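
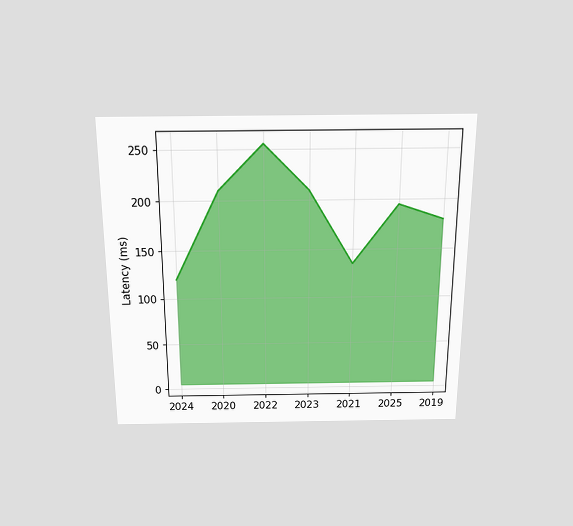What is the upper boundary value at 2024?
120ms

The chart is viewed slightly from above. At 2024 the upper boundary is at 120ms.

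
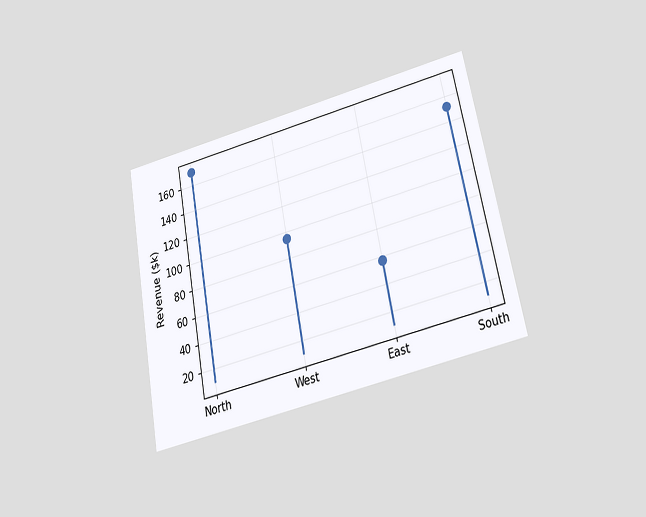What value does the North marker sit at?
$171k

The chart is tilted about 11° counter-clockwise and viewed slightly from below. The North marker sits at $171k.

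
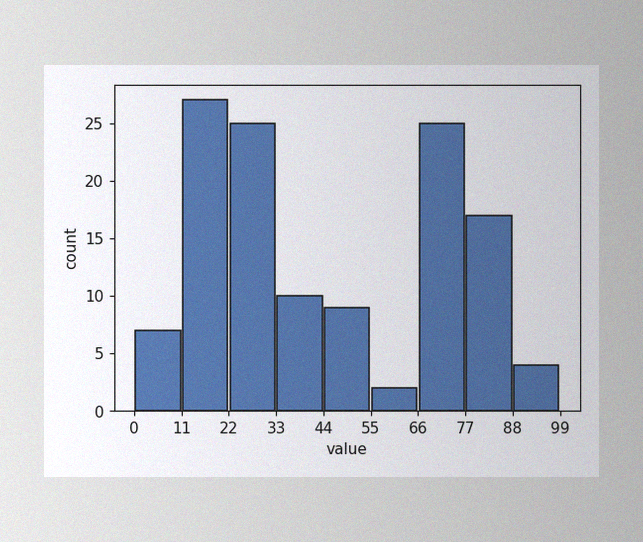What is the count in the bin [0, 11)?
The image has some photo noise and uneven lighting. The [0, 11) bin has height 7.

7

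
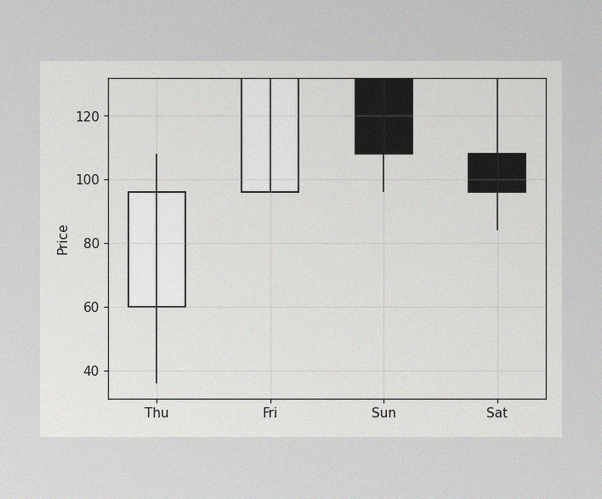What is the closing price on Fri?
The image has some photo noise and uneven lighting. The Fri candle closes at 132.

132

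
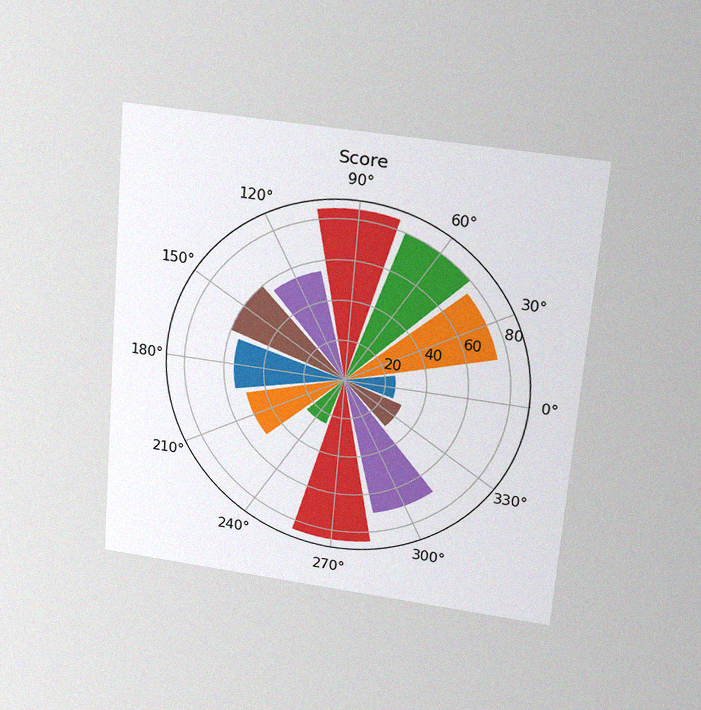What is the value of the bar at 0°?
25

The chart is tilted about 5° clockwise and viewed slightly from above, with some photo noise. The bar at 0° reaches 25 on the radial axis.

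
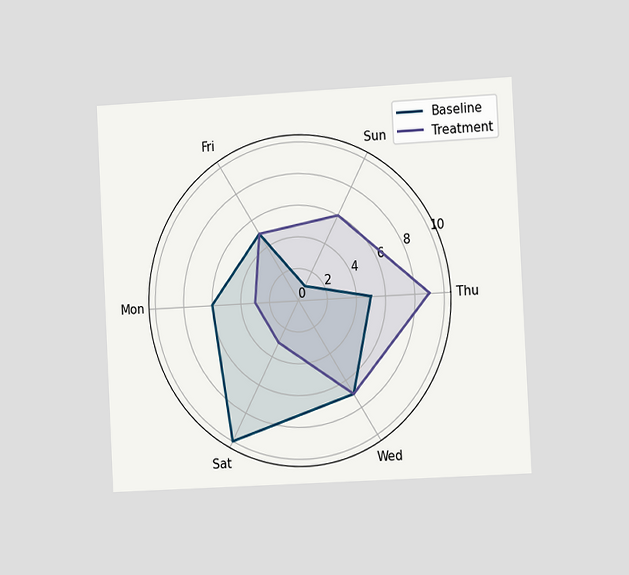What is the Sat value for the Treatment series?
3

The chart is tilted about 3° counter-clockwise and viewed slightly from the right. On the Sat axis, Treatment reaches 3.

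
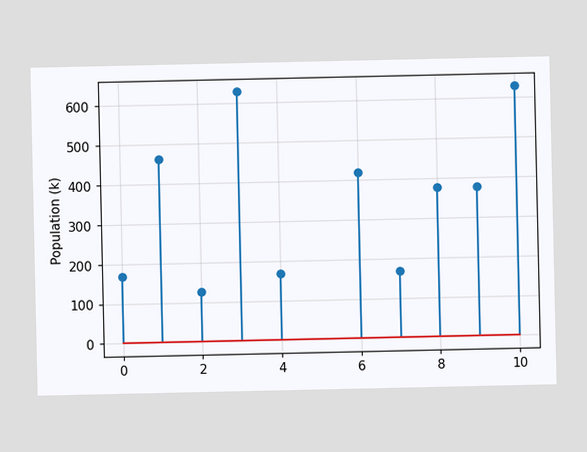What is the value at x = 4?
The stem at x=4 reaches 168k.

168k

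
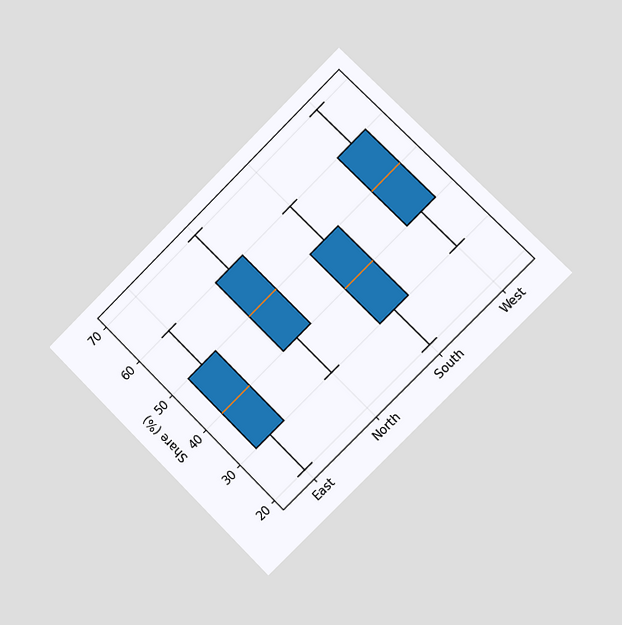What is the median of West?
The chart is tilted about 45° counter-clockwise and viewed slightly from the right. The median line in the West box sits at 50%.

50%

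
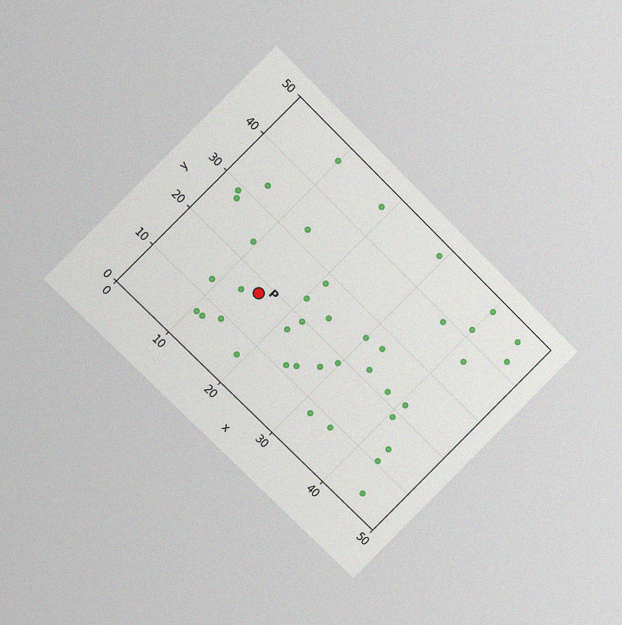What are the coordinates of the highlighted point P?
(15, 17.5)

The chart is tilted about 45° clockwise and viewed at a slight angle, with some photo noise. Following the gridlines from P to each axis, P sits at (15, 17.5).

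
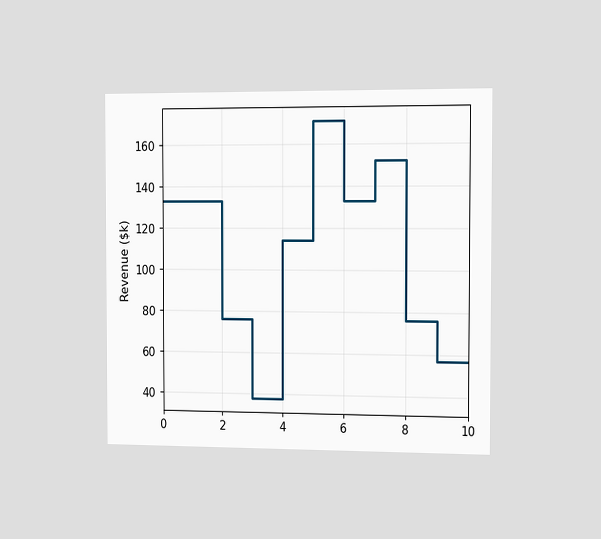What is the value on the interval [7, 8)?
$152k

The chart is viewed slightly from the right. On [7, 8) the step sits at $152k.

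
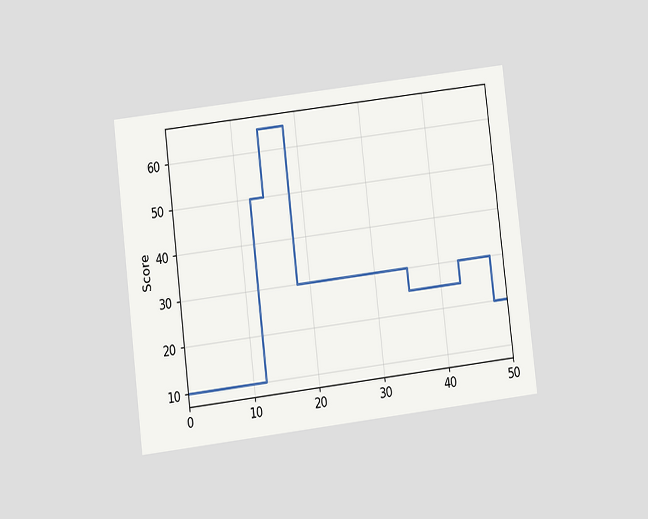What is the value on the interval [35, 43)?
25

The chart is tilted about 7° counter-clockwise and viewed at a slight angle. On [35, 43) the step sits at 25.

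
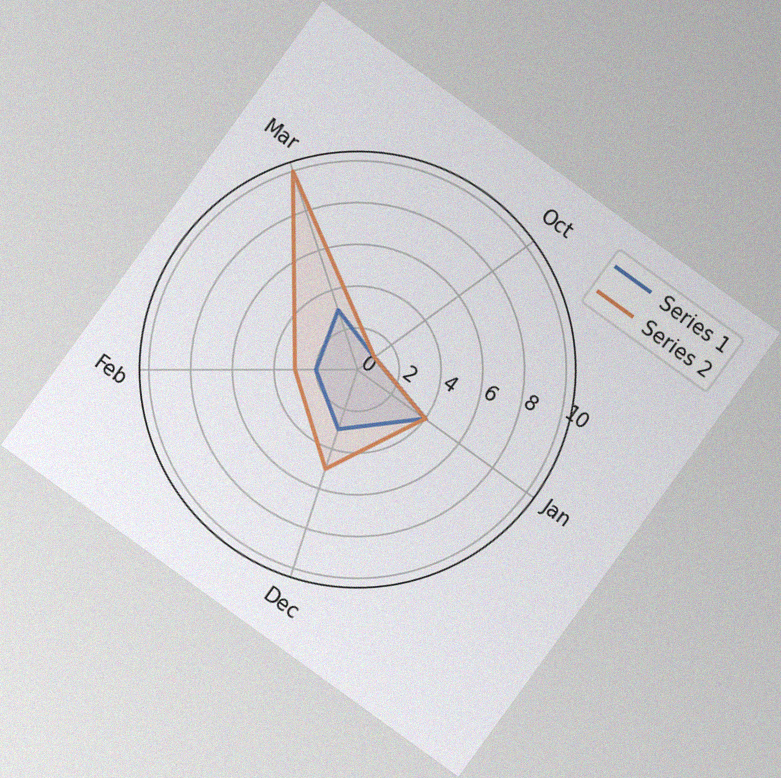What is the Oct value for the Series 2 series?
The chart is tilted about 36° clockwise, with some photo noise. On the Oct axis, Series 2 reaches 1.

1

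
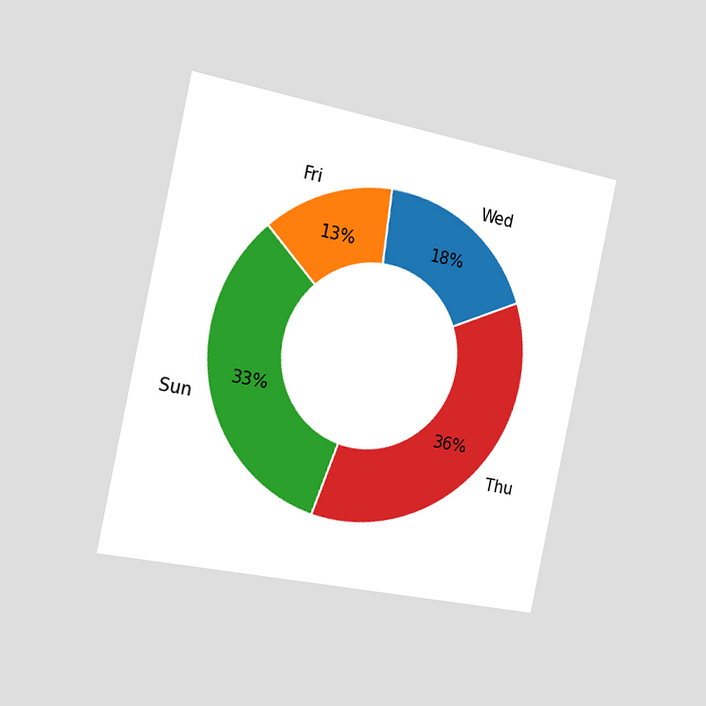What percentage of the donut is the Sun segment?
33%

The chart is tilted about 12° clockwise and viewed slightly from the left. The Sun segment takes up 33% of the ring.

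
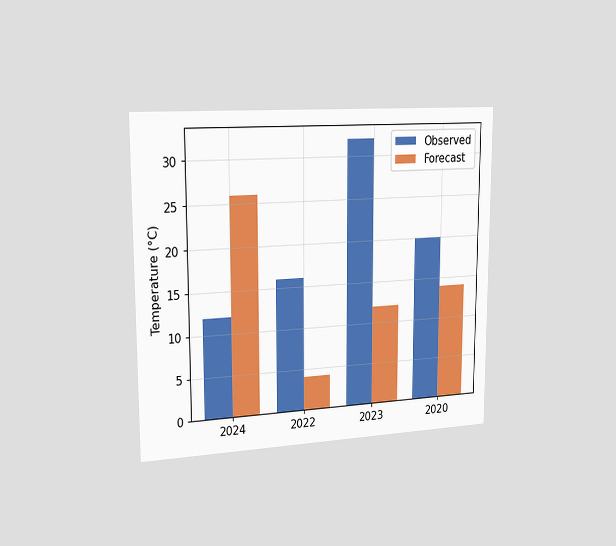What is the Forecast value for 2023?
The chart is viewed slightly from the left. The Forecast bar at 2023 reaches 12°C on the y-axis.

12°C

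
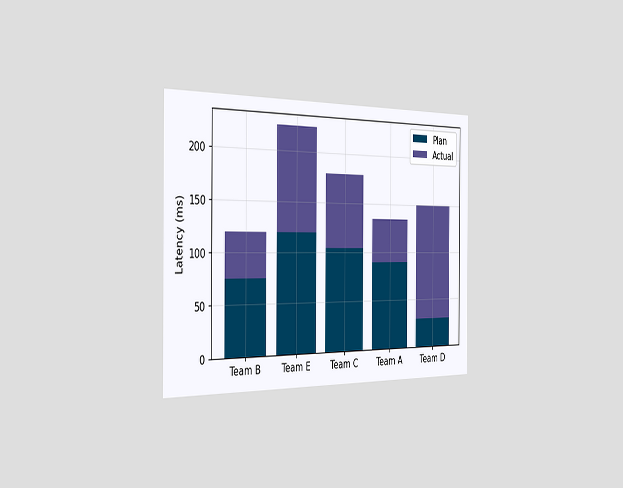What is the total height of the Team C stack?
The chart is viewed slightly from the left. The Team C stack's top reaches 180ms on the y-axis.

180ms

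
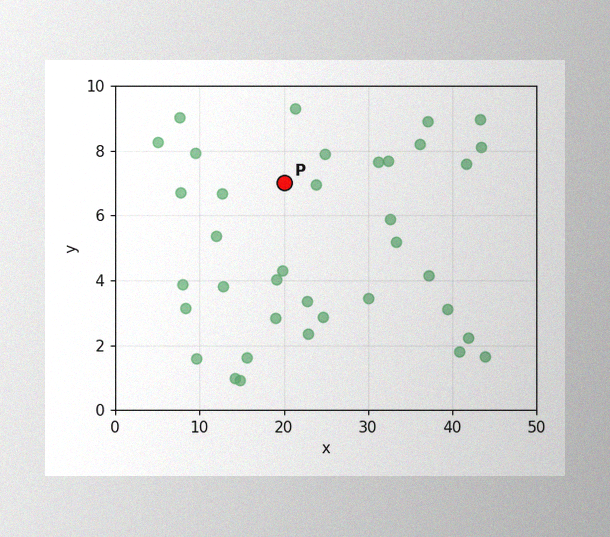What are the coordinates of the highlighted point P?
(20, 7)

The image has some photo noise and uneven lighting. Following the gridlines from P to each axis, P sits at (20, 7).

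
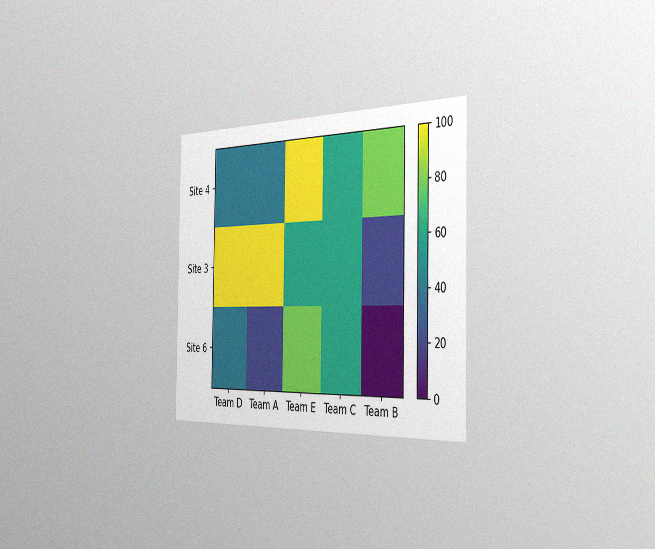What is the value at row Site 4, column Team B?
80

The chart is viewed slightly from the right, with some photo noise. Matching cell (Site 4, Team B) against the colorbar gives 80.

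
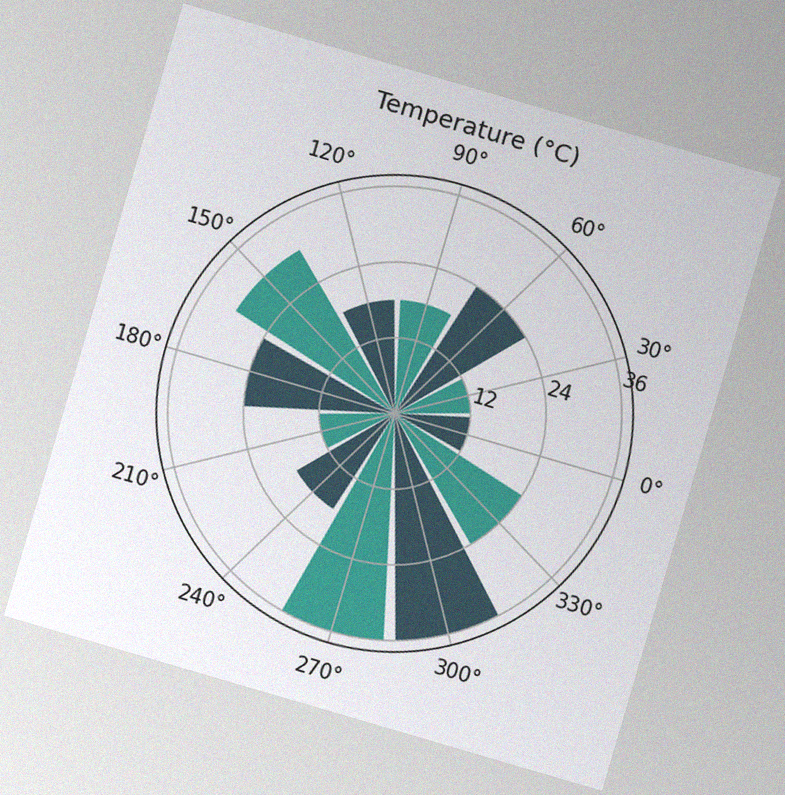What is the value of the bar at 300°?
36°C

The chart is tilted about 16° clockwise, with some photo noise. The bar at 300° reaches 36°C on the radial axis.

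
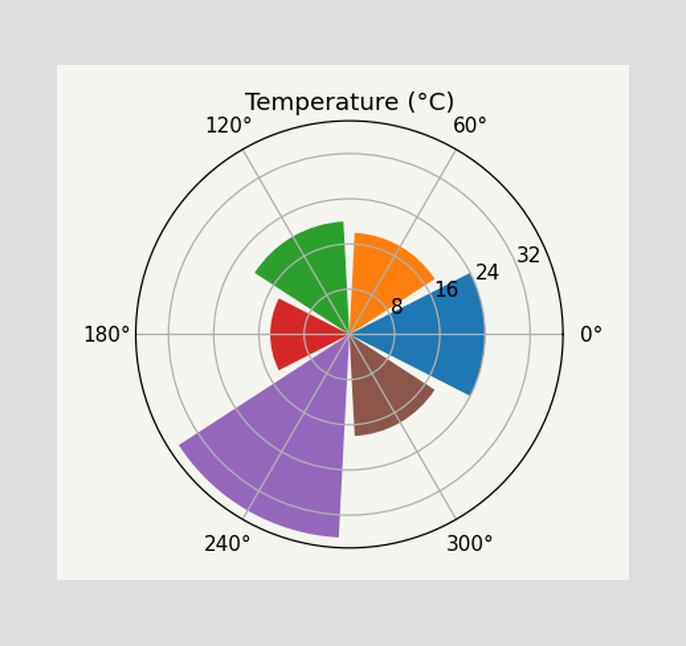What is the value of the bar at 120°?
The bar at 120° reaches 20°C on the radial axis.

20°C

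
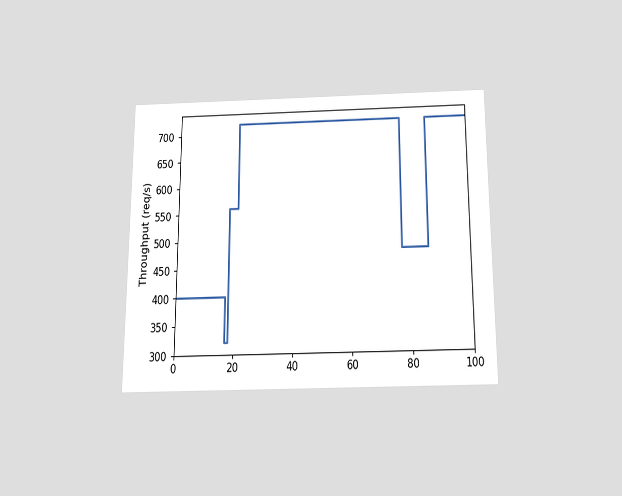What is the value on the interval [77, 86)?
The chart is viewed slightly from below. On [77, 86) the step sits at 480req/s.

480req/s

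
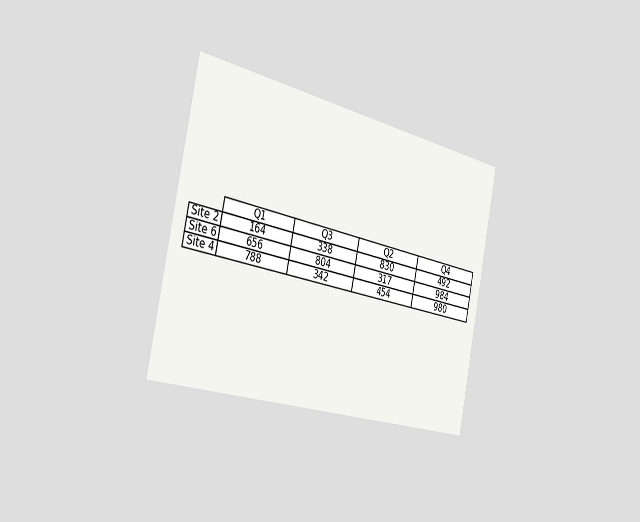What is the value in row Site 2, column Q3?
The chart is tilted about 12° clockwise and viewed slightly from the left. The (Site 2, Q3) cell reads 338.

338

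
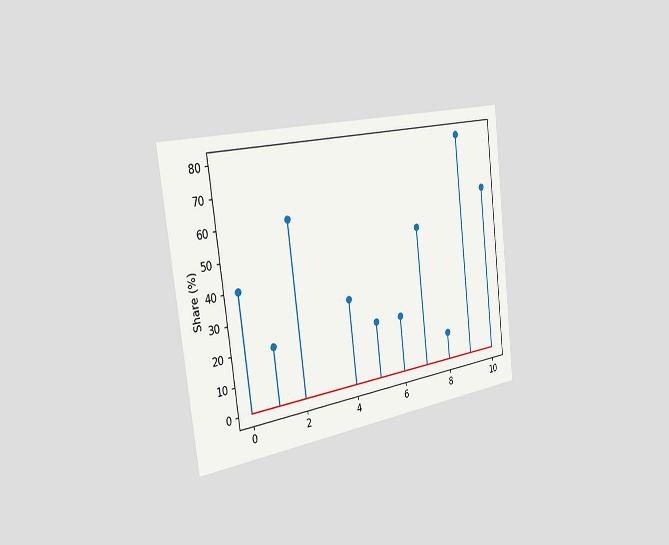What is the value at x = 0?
40%

The chart is tilted about 7° counter-clockwise and viewed slightly from the left. The stem at x=0 reaches 40%.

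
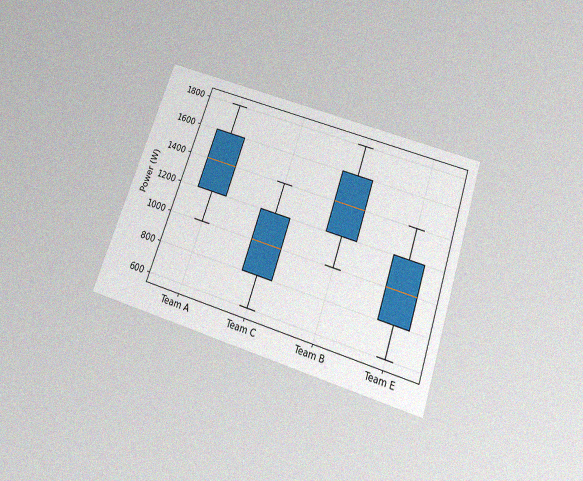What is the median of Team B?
The chart is tilted about 19° clockwise and viewed slightly from below, with some photo noise. The median line in the Team B box sits at 1400W.

1400W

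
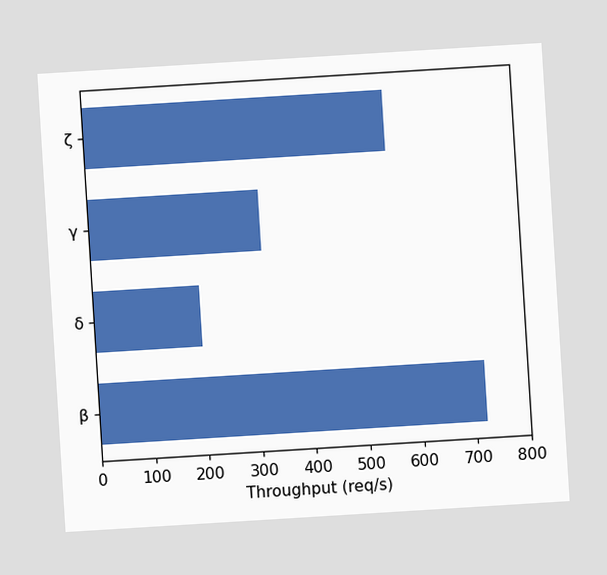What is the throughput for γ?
The chart is tilted about 4° counter-clockwise. Reading along the chart's x-axis, the γ bar reaches 320req/s.

320req/s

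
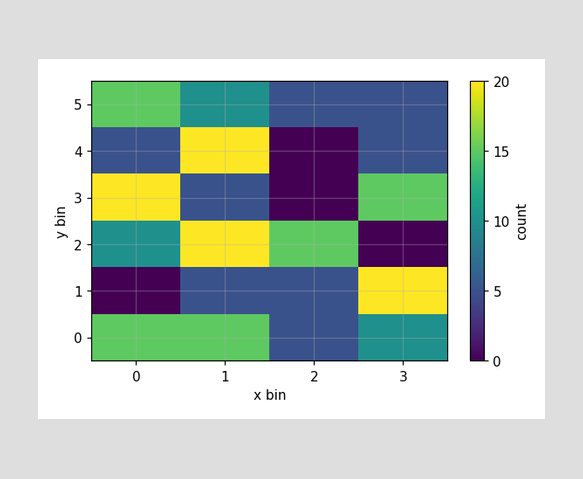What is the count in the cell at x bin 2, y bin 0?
Matching the cell (2, 0) against the colorbar gives 5.

5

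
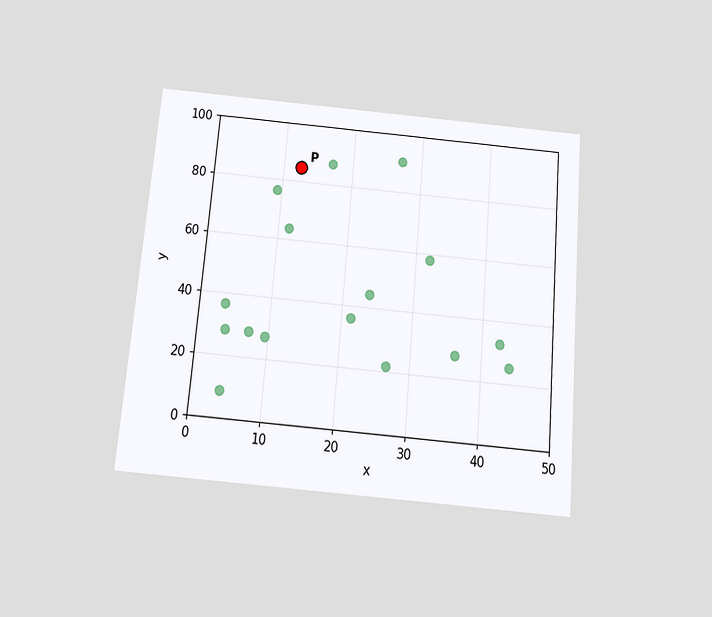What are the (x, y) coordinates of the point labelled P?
The chart is tilted about 5° clockwise and viewed slightly from below. Following the gridlines from P to each axis, P sits at (12.5, 85).

(12.5, 85)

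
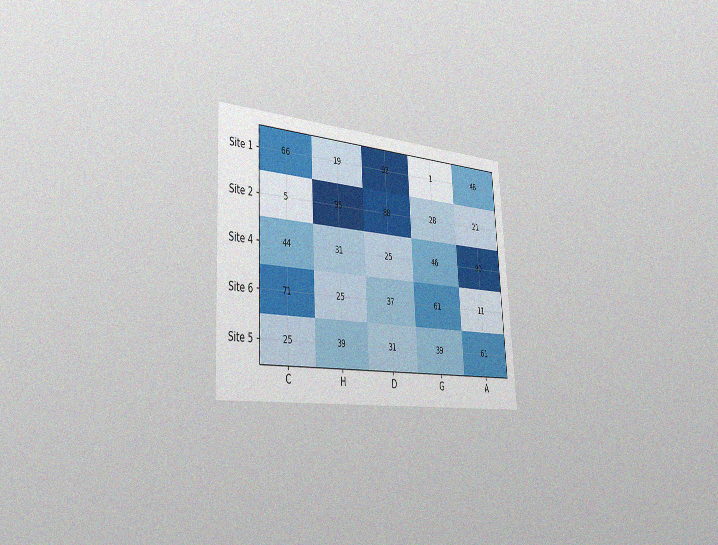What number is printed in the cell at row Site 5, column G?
The chart is tilted about 3° counter-clockwise and viewed slightly from the left, with some photo noise. The (Site 5, G) cell reads 39.

39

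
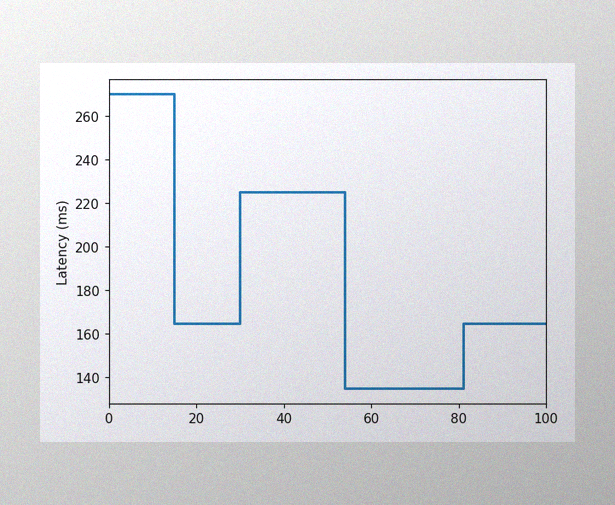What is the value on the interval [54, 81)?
135ms

The image has some photo noise and uneven lighting. On [54, 81) the step sits at 135ms.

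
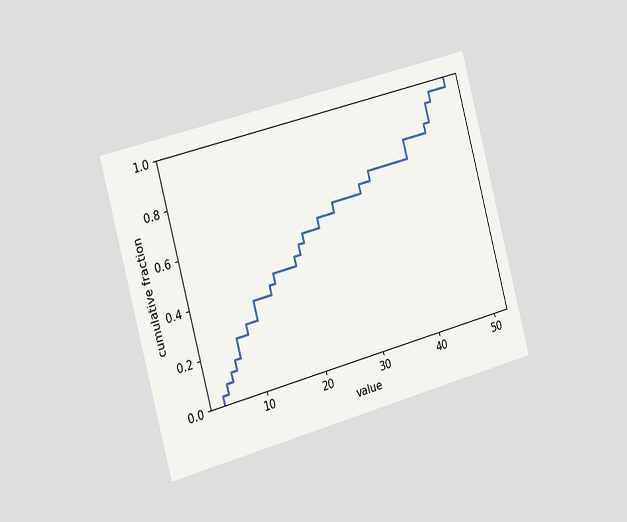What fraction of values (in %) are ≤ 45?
The chart is tilted about 15° counter-clockwise and viewed slightly from the left. At x=45 the ECDF step is at 84%.

84%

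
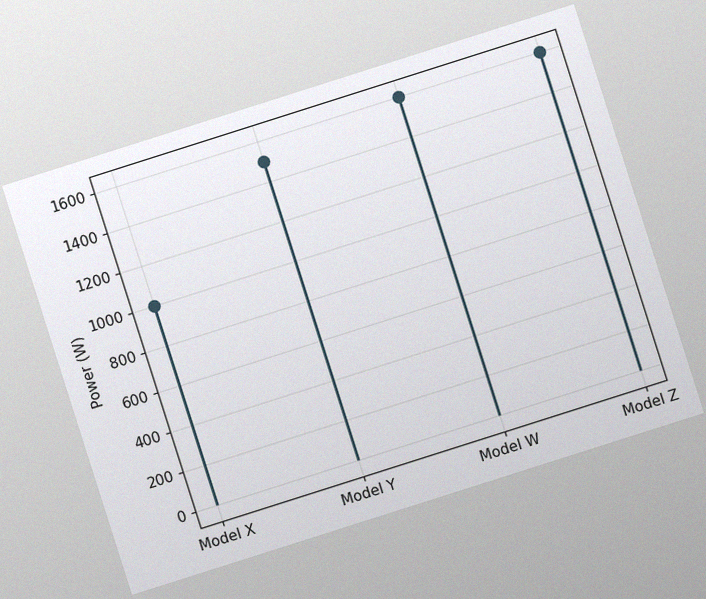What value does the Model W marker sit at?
1600W

The chart is tilted about 18° counter-clockwise, with some photo noise. The Model W marker sits at 1600W.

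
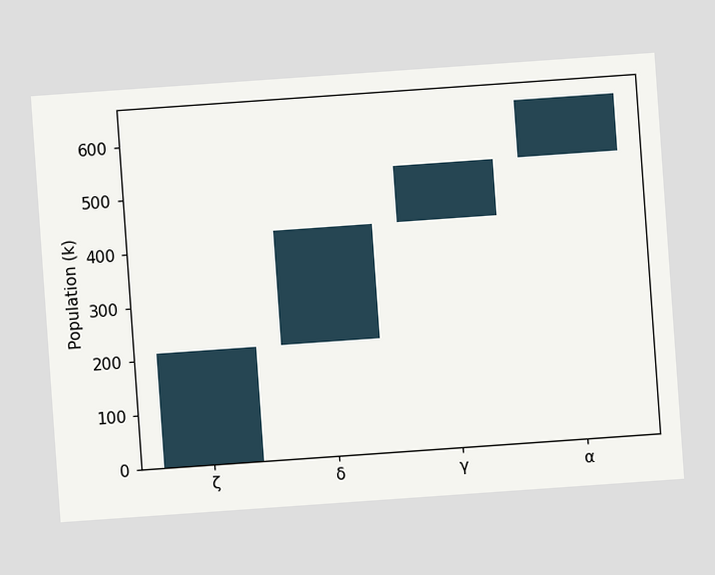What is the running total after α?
636k

The chart is tilted about 4° counter-clockwise. After α the running total reaches 636k.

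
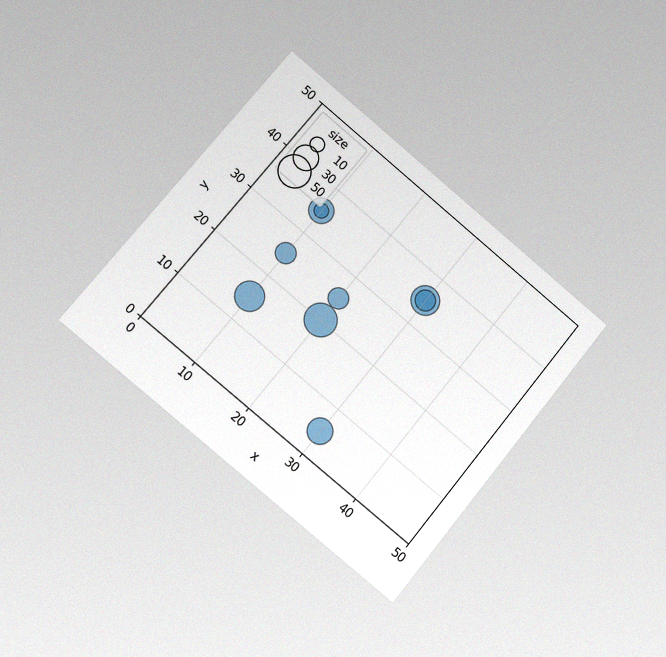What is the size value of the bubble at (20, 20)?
50

The chart is tilted about 39° clockwise and viewed slightly from the left, with some photo noise. Matching the bubble at (20, 20) against the size legend gives 50.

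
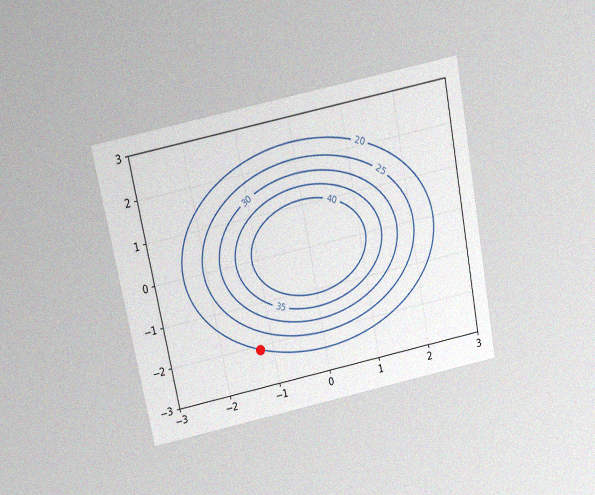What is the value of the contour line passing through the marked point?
20

The chart is tilted about 11° counter-clockwise and viewed slightly from above, with some photo noise. The marked point sits on the contour labelled 20.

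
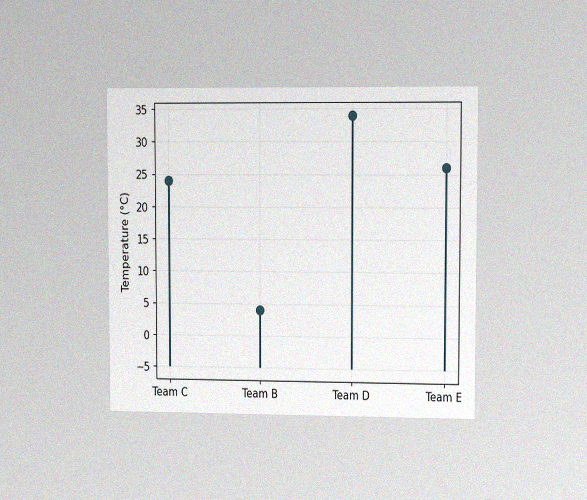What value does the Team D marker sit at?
34°C

The chart is viewed at a slight angle, with some photo noise. The Team D marker sits at 34°C.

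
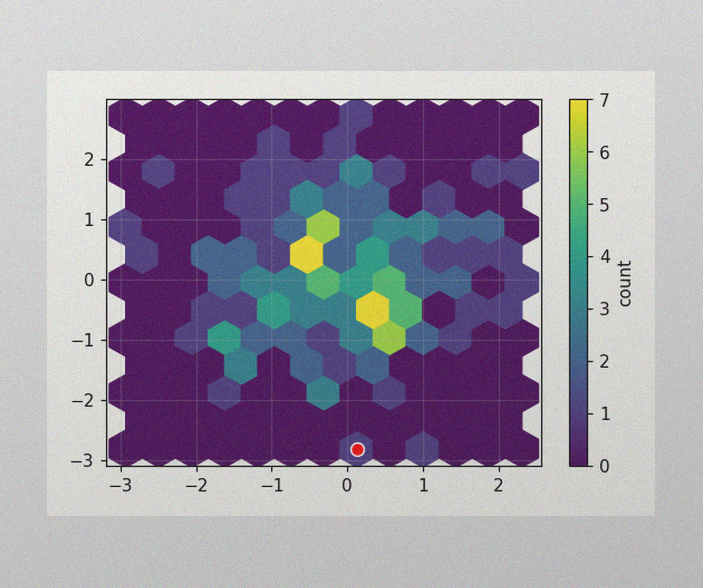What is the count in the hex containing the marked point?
The image has some photo noise and uneven lighting. The marked hex reads 1 on the colorbar.

1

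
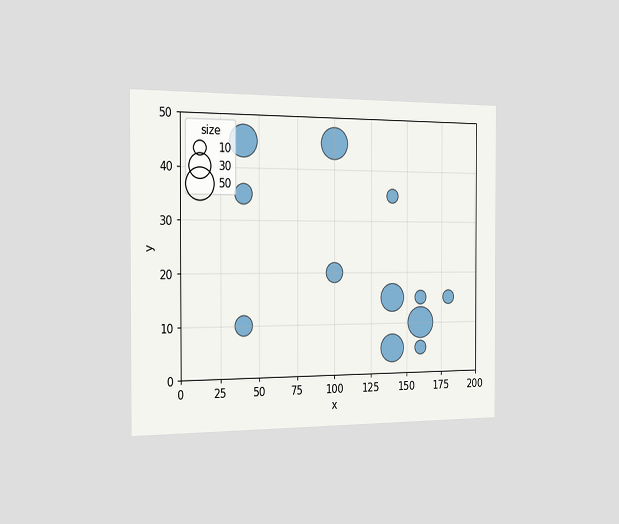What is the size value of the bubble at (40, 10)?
The chart is viewed slightly from the left. Matching the bubble at (40, 10) against the size legend gives 20.

20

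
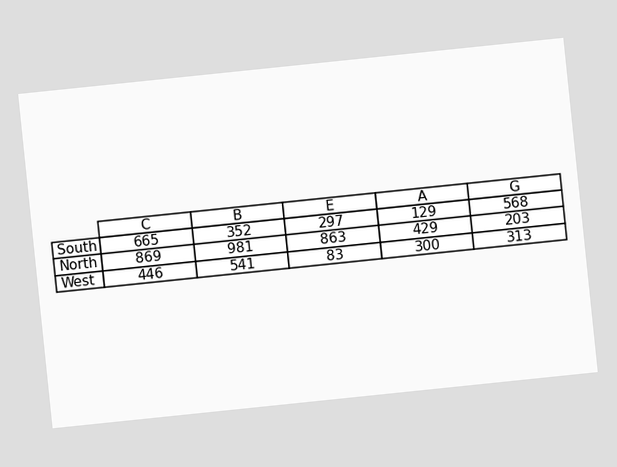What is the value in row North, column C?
The chart is tilted about 6° counter-clockwise. The (North, C) cell reads 869.

869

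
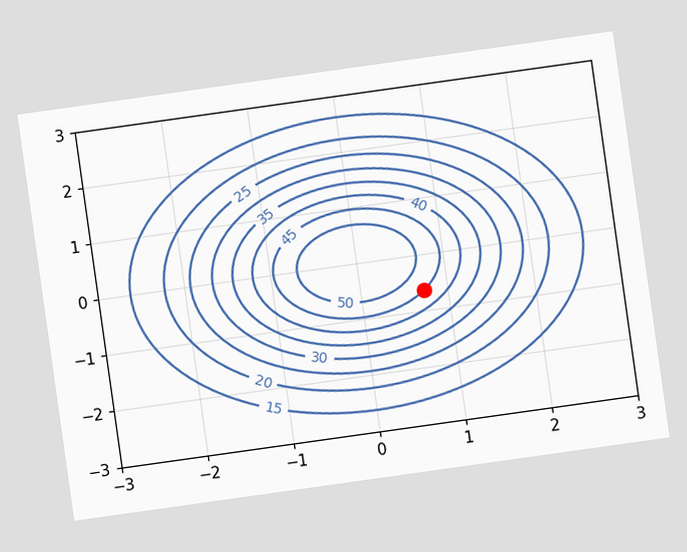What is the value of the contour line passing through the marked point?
The chart is tilted about 8° counter-clockwise. The marked point sits on the contour labelled 45.

45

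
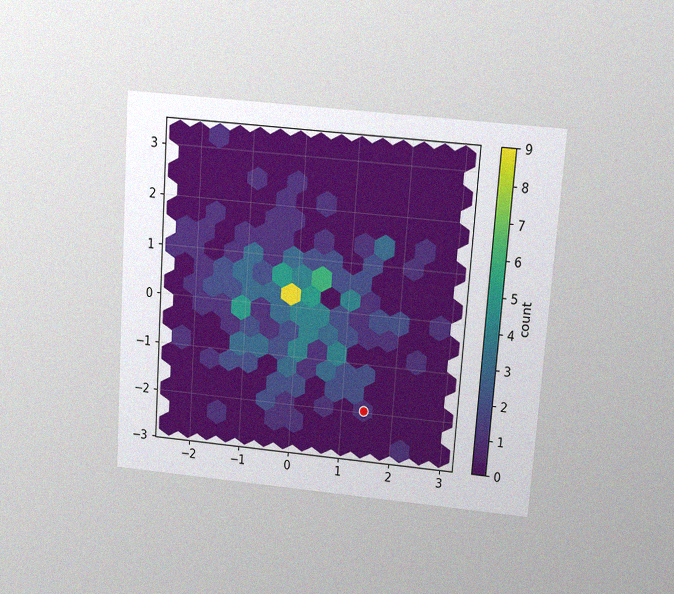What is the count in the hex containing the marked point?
The chart is tilted about 4° clockwise and viewed slightly from above, with some photo noise. The marked hex reads 1 on the colorbar.

1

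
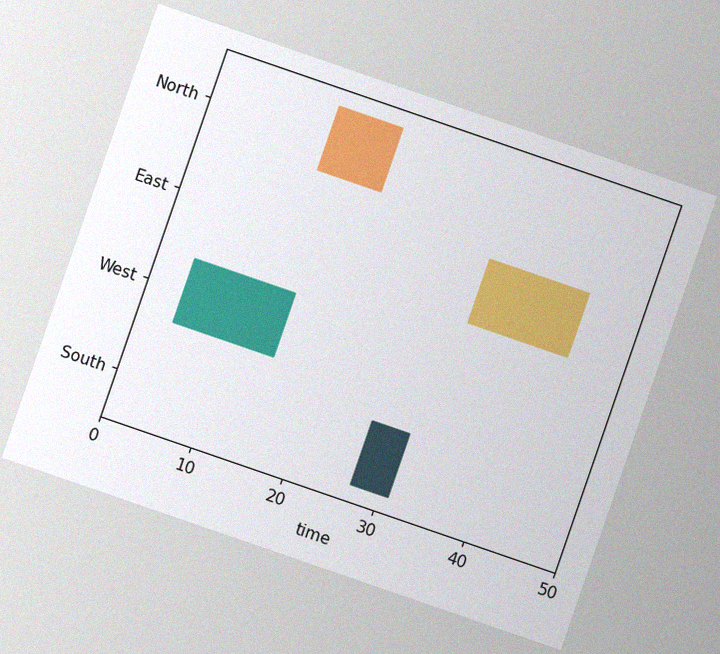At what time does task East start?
The chart is tilted about 19° clockwise, with some photo noise. The East bar begins at t=33.

33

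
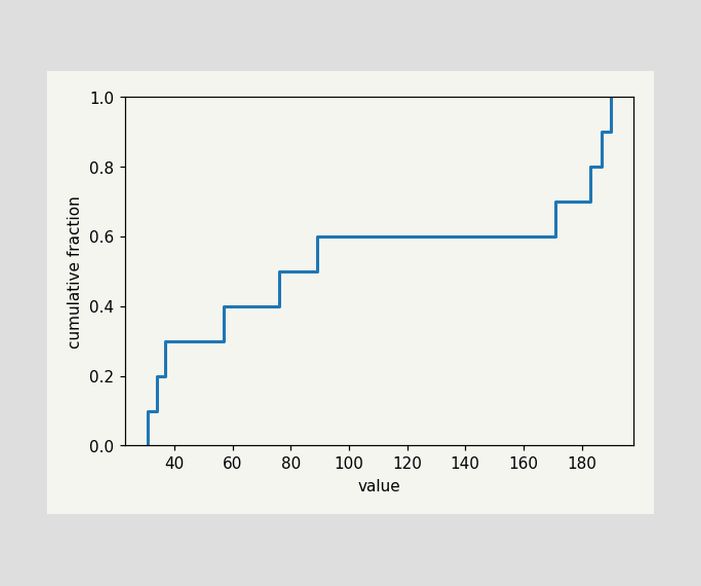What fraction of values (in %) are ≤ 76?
50%

At x=76 the ECDF step is at 50%.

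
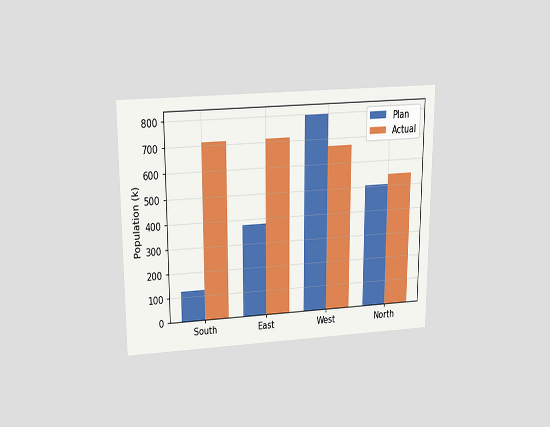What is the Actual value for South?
The chart is viewed slightly from above. The Actual bar at South reaches 714k on the y-axis.

714k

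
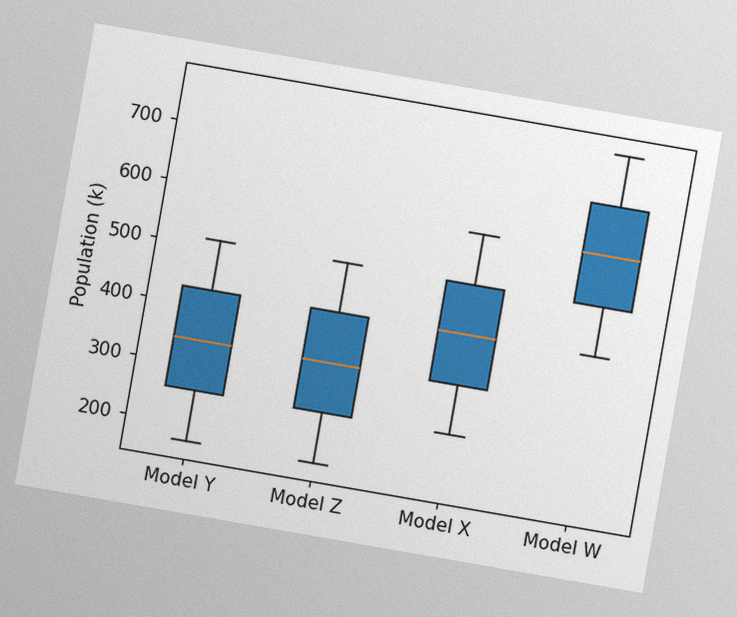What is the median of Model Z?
340k

The chart is tilted about 10° clockwise, with some photo noise. The median line in the Model Z box sits at 340k.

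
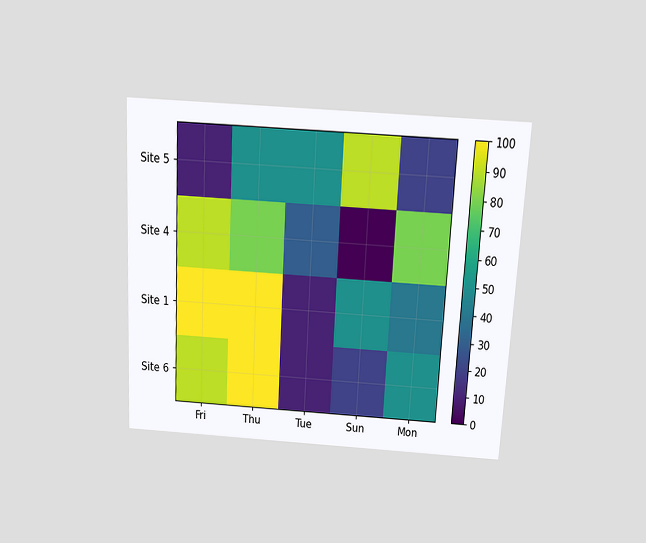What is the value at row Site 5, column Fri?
The chart is tilted about 3° clockwise and viewed slightly from above. Matching cell (Site 5, Fri) against the colorbar gives 10.

10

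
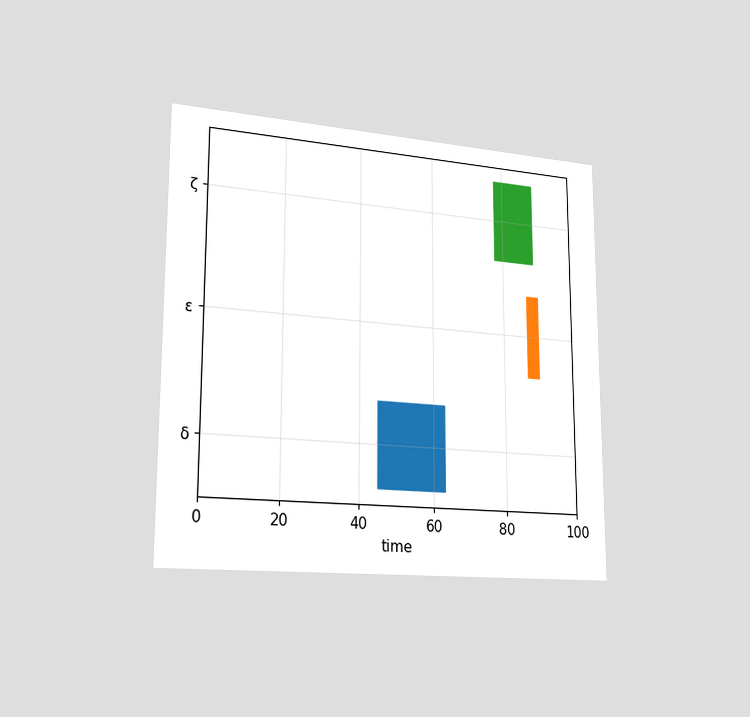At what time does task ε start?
87

The chart is viewed slightly from the left. The ε bar begins at t=87.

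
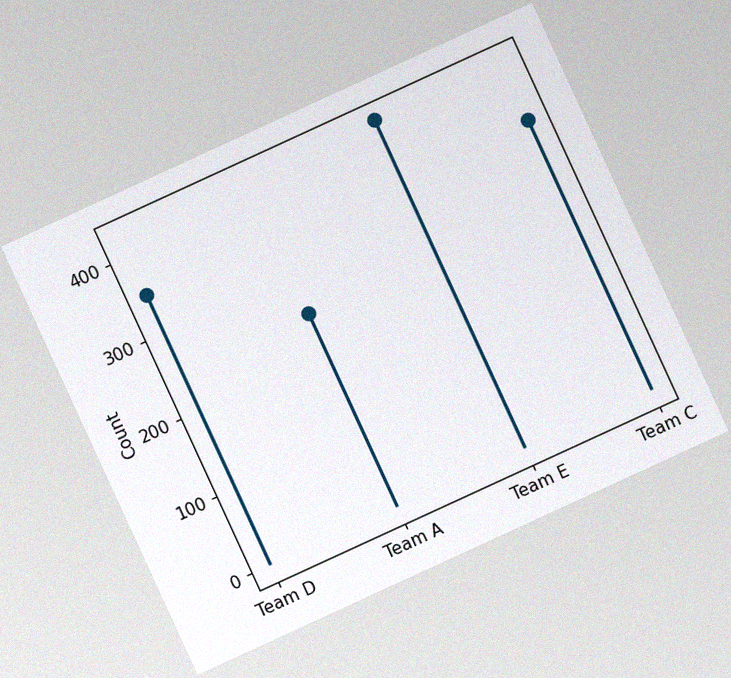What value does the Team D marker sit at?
The chart is tilted about 25° counter-clockwise, with some photo noise. The Team D marker sits at 350.

350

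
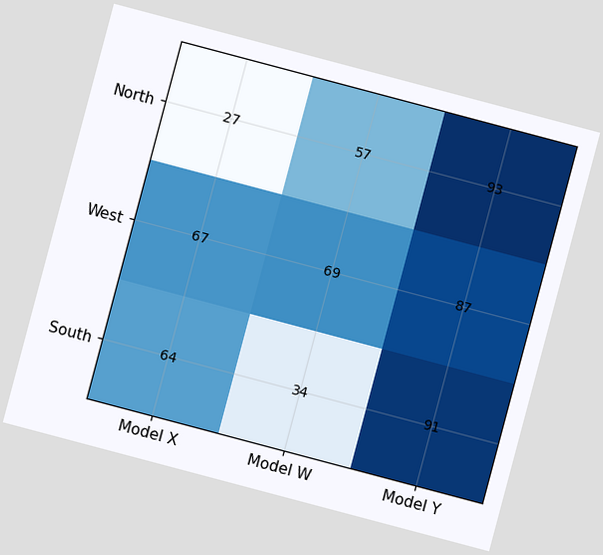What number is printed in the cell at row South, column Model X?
64

The chart is tilted about 15° clockwise. The (South, Model X) cell reads 64.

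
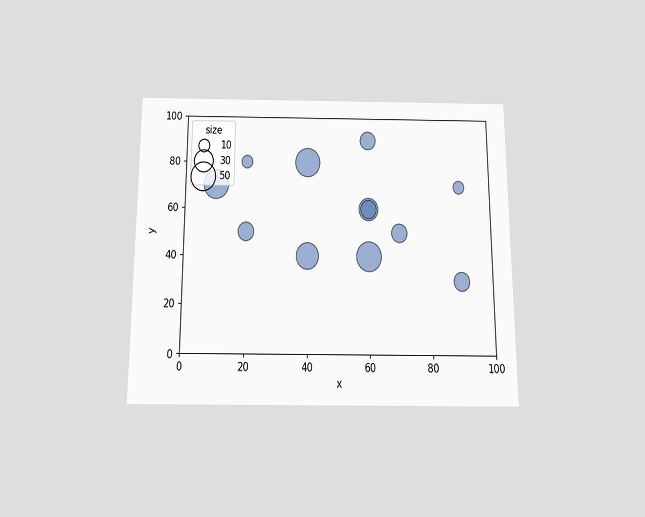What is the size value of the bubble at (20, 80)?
The chart is viewed slightly from below. Matching the bubble at (20, 80) against the size legend gives 10.

10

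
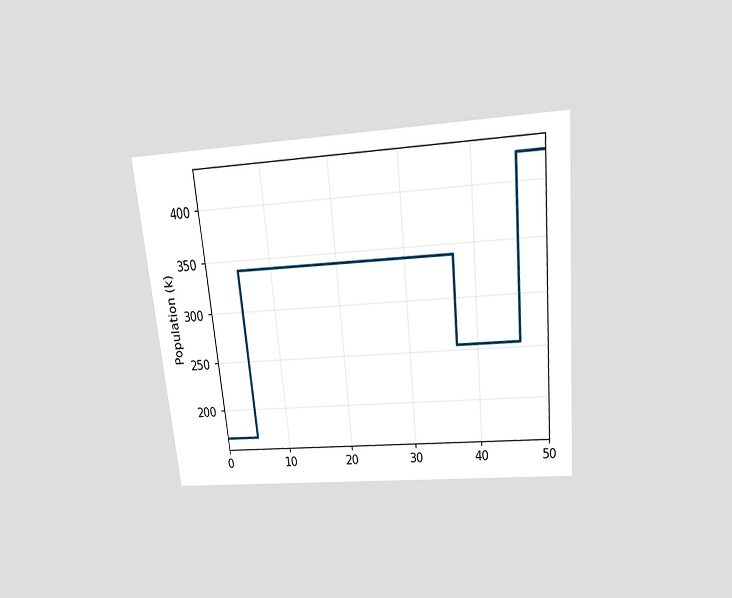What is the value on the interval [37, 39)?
The chart is tilted about 6° counter-clockwise and viewed slightly from above. On [37, 39) the step sits at 255k.

255k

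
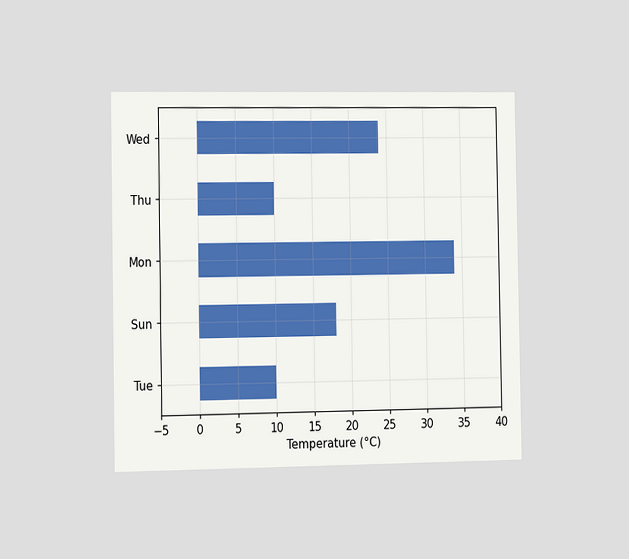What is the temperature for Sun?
18°C

The chart is viewed slightly from the left. Reading along the chart's x-axis, the Sun bar reaches 18°C.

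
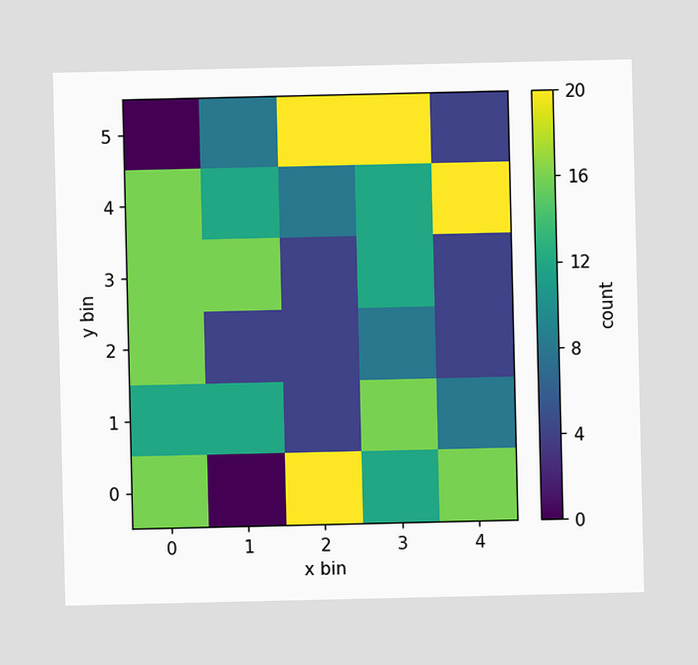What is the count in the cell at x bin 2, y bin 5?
Matching the cell (2, 5) against the colorbar gives 20.

20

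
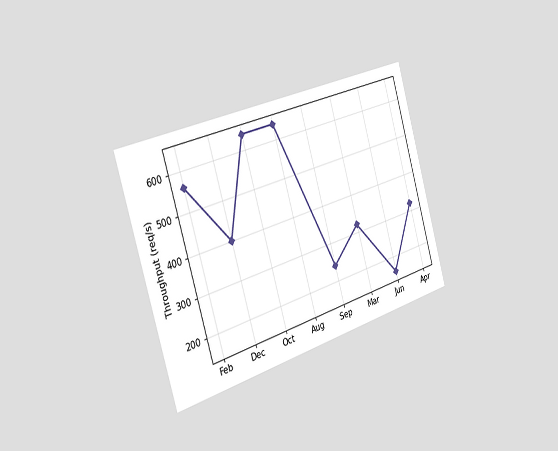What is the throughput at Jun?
The chart is tilted about 17° counter-clockwise and viewed slightly from the left. At Jun, the line is at 160req/s.

160req/s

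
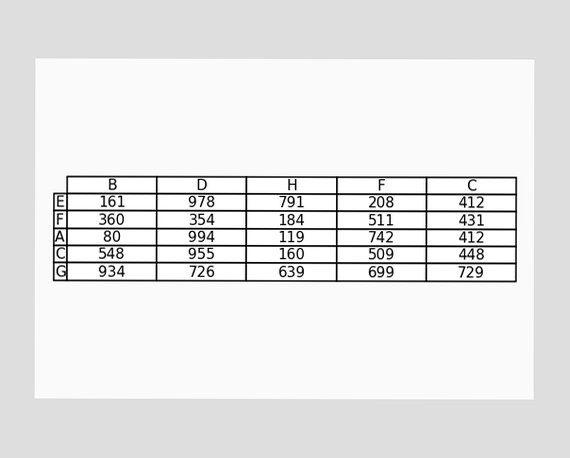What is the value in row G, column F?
699

The (G, F) cell reads 699.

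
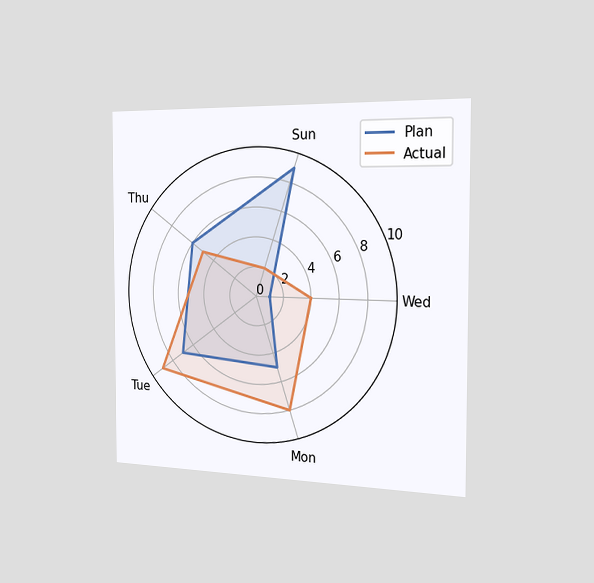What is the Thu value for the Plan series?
6

The chart is viewed slightly from the right. On the Thu axis, Plan reaches 6.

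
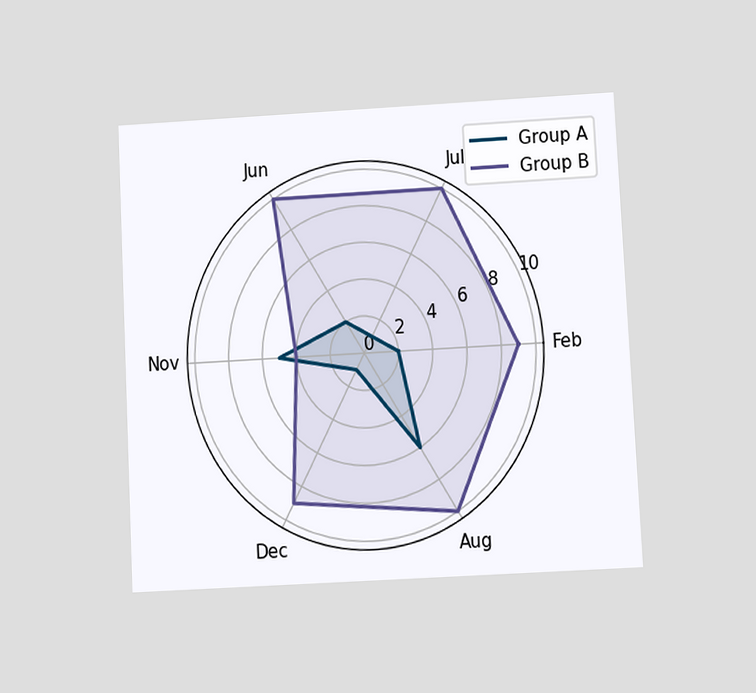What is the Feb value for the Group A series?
The chart is tilted about 3° counter-clockwise and viewed at a slight angle. On the Feb axis, Group A reaches 2.

2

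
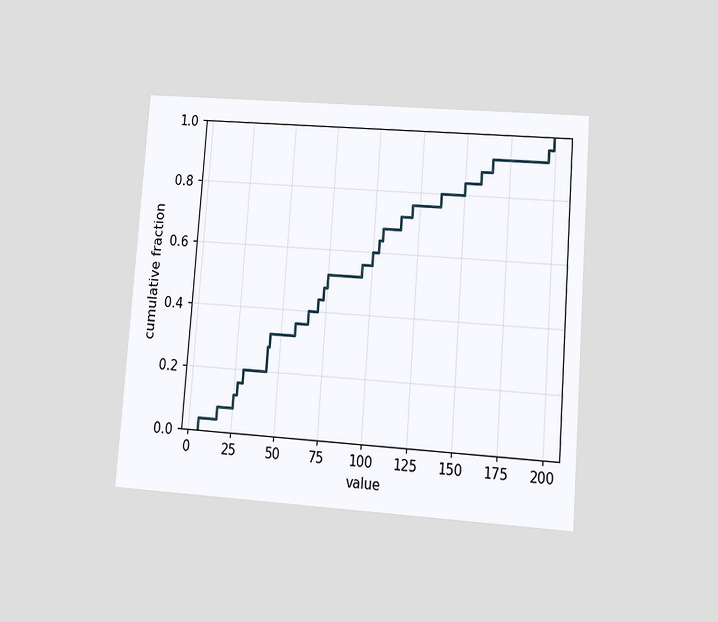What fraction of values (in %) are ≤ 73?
48%

The chart is tilted about 4° clockwise and viewed at a slight angle. At x=73 the ECDF step is at 48%.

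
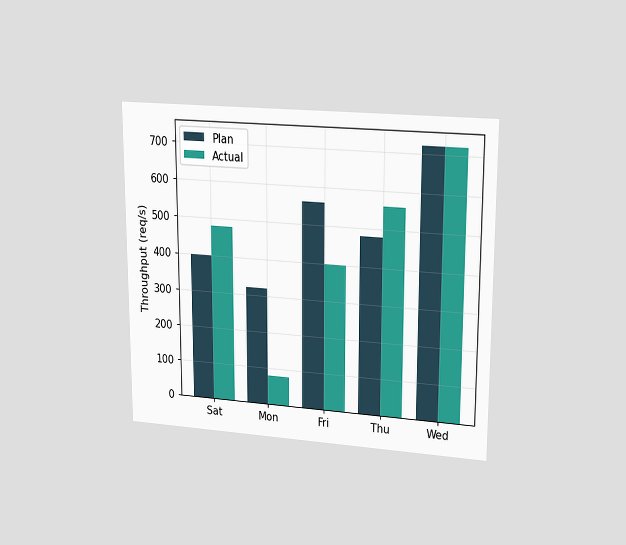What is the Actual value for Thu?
560req/s

The chart is viewed at a slight angle. The Actual bar at Thu reaches 560req/s on the y-axis.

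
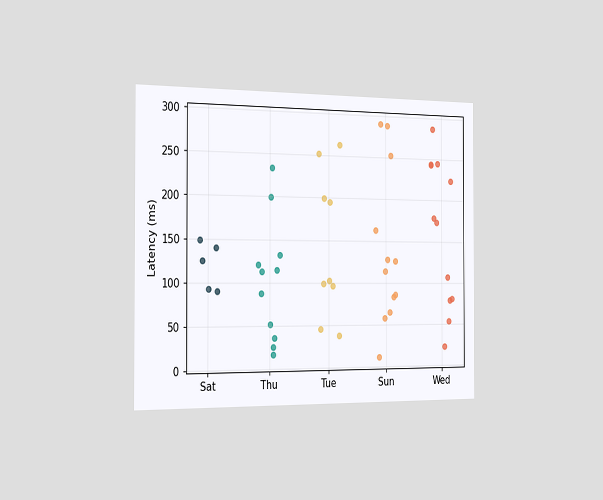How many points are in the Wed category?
12

The chart is viewed slightly from the left. Counting the markers in the Wed column gives 12.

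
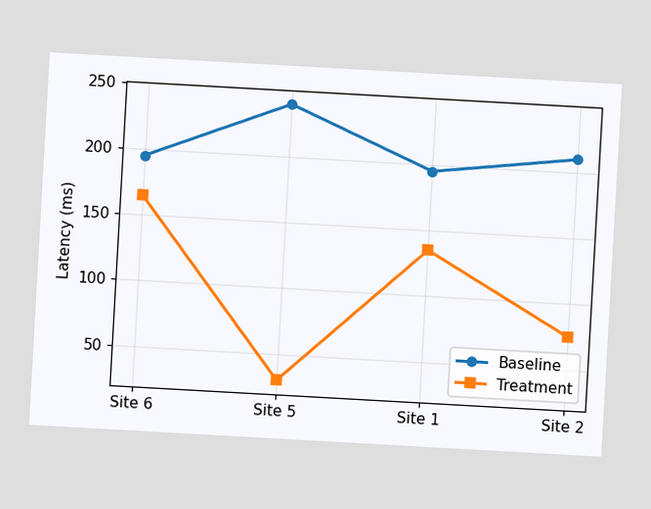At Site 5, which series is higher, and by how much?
Baseline, by 210ms

The chart is tilted about 3° clockwise. At Site 5, Baseline sits above the other line by 210ms.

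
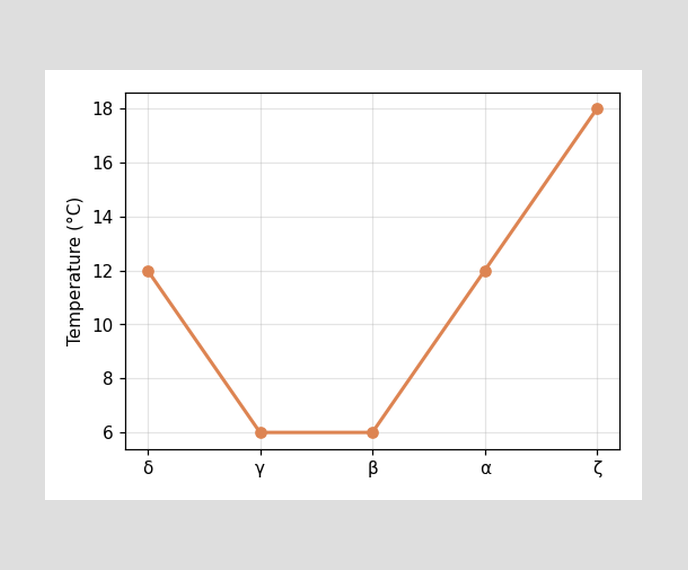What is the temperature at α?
At α, the line is at 12°C.

12°C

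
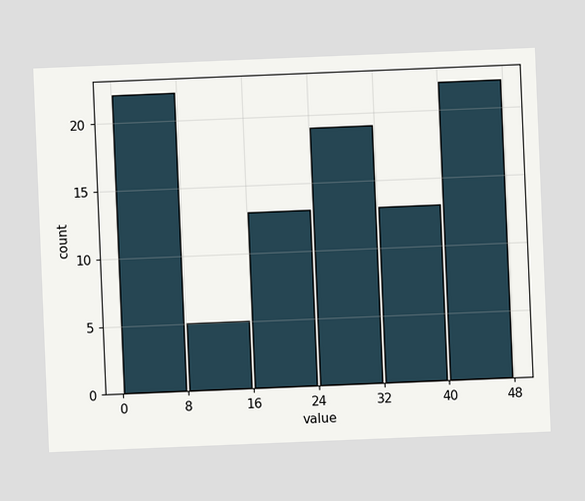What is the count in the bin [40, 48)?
22

The chart is tilted about 2° counter-clockwise. The [40, 48) bin has height 22.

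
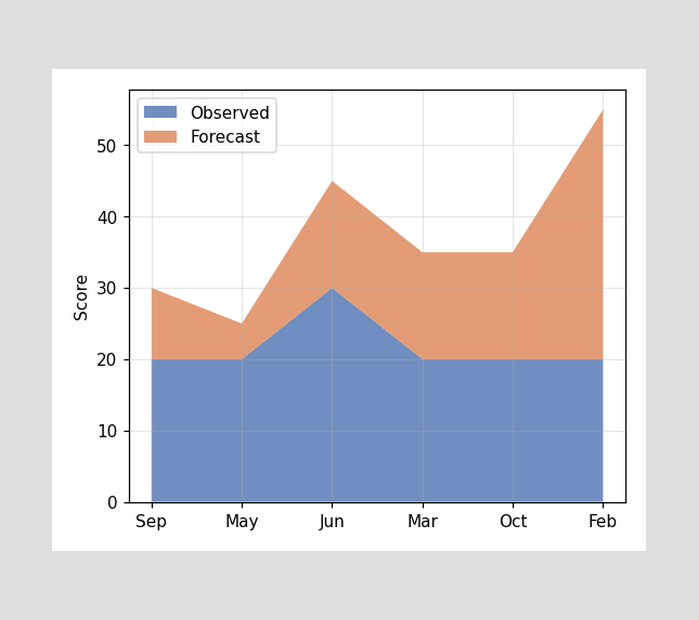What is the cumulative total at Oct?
35

The stacked total at Oct reaches 35.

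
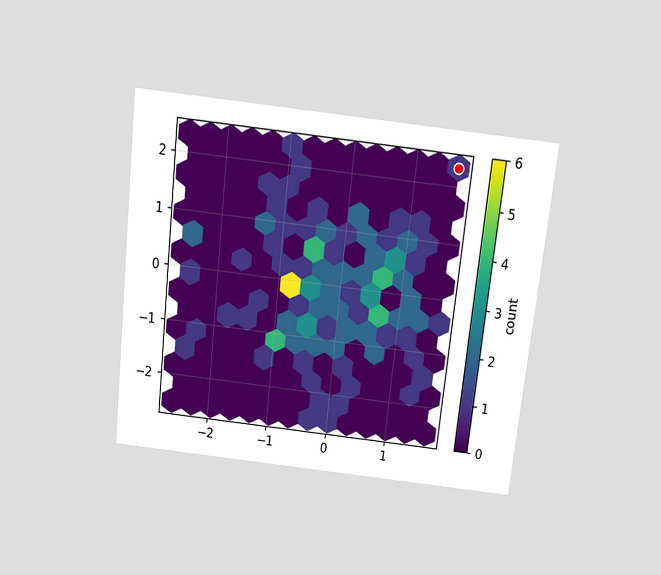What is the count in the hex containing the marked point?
1

The chart is tilted about 6° clockwise and viewed slightly from above. The marked hex reads 1 on the colorbar.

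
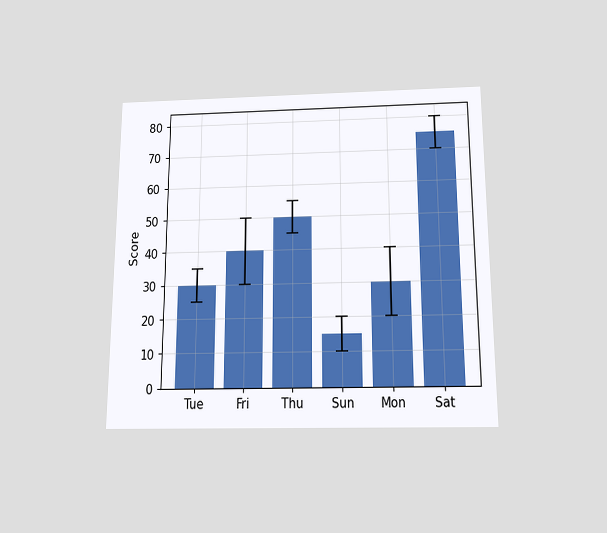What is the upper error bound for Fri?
50

The chart is viewed slightly from below. The Fri bar's upper whisker reaches 50.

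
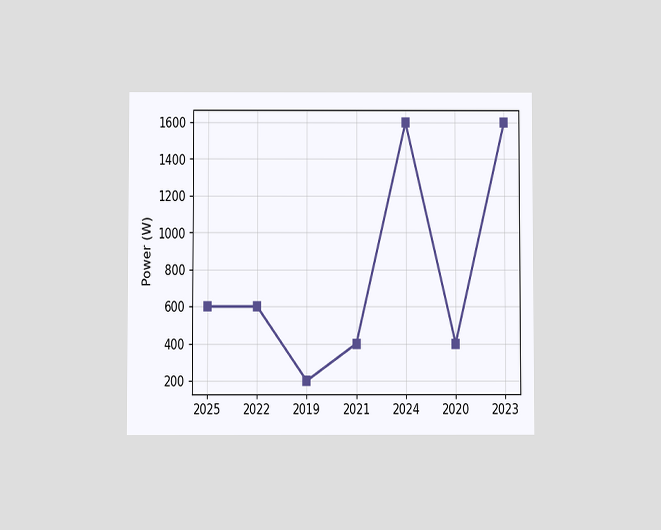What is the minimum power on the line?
200W

The chart is viewed at a slight angle. The lowest point is at 2019, and reading across to the y-axis gives 200W.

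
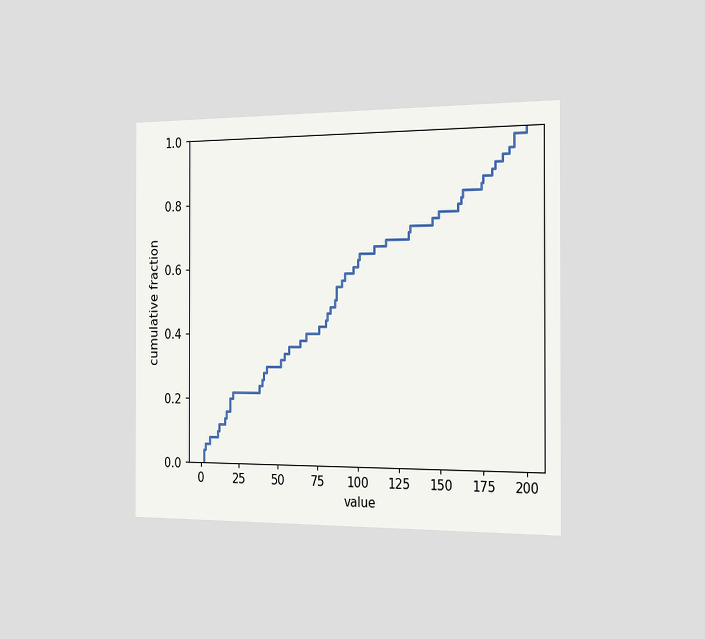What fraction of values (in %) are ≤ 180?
88%

The chart is viewed slightly from the right. At x=180 the ECDF step is at 88%.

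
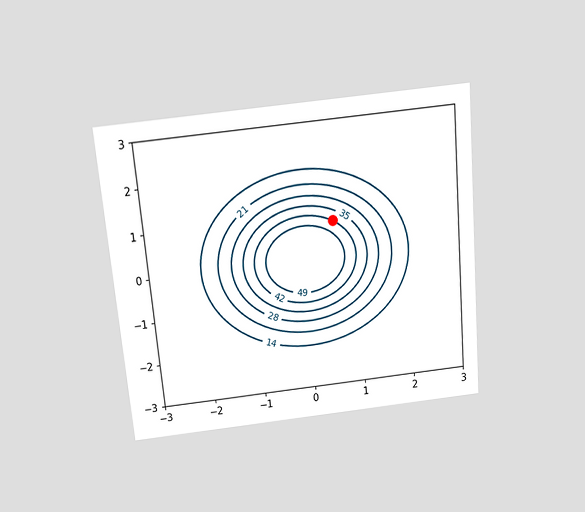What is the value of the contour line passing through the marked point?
42

The chart is tilted about 5° counter-clockwise and viewed slightly from above. The marked point sits on the contour labelled 42.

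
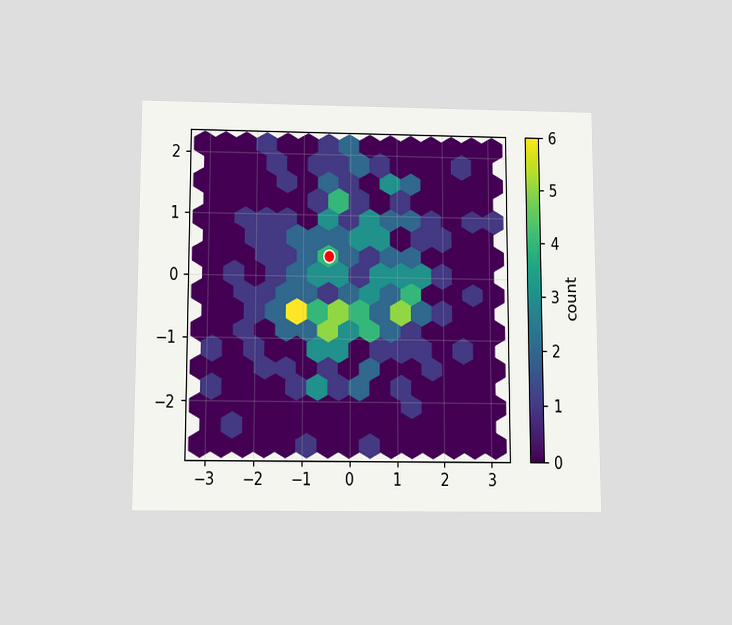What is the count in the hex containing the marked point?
The chart is viewed slightly from below. The marked hex reads 4 on the colorbar.

4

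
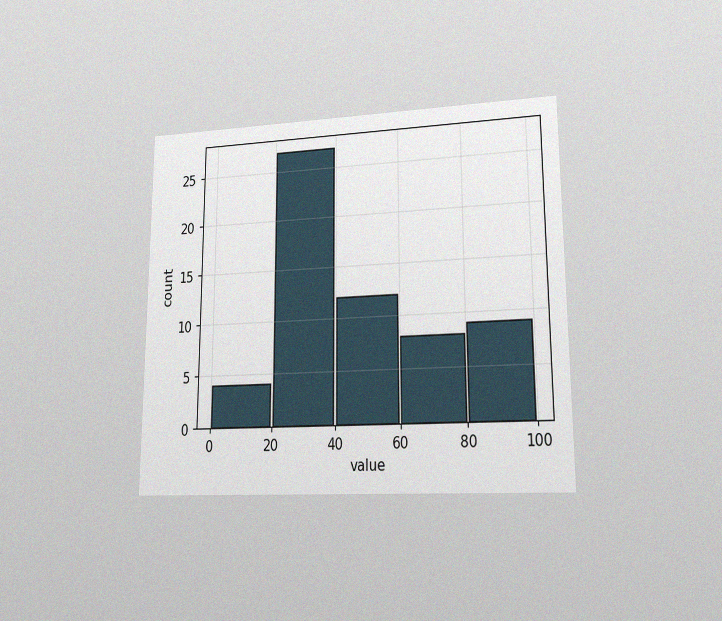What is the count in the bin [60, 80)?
The chart is viewed at a slight angle, with some photo noise. The [60, 80) bin has height 8.

8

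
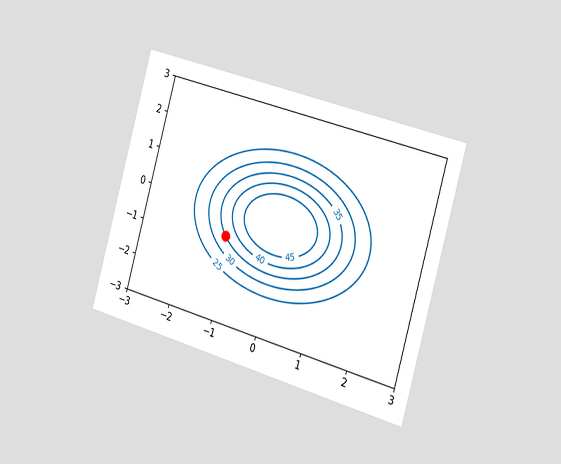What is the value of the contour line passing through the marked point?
35

The chart is tilted about 16° clockwise and viewed slightly from the right. The marked point sits on the contour labelled 35.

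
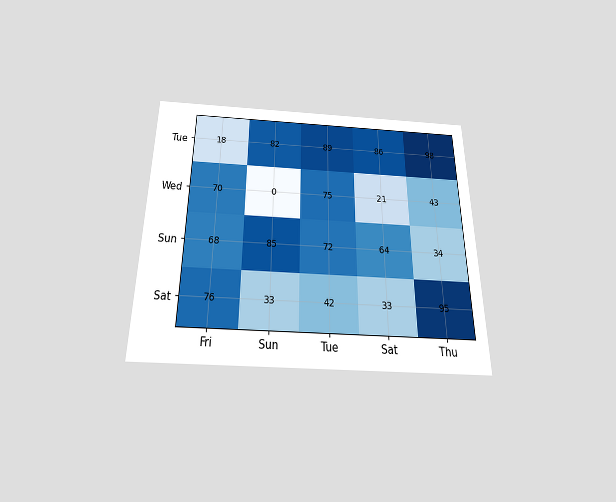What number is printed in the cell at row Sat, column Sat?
33

The chart is viewed slightly from below. The (Sat, Sat) cell reads 33.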